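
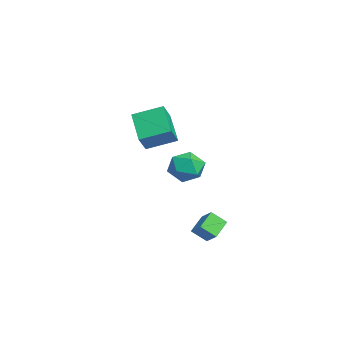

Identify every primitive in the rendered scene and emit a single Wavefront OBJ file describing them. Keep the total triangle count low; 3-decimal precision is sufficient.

v -2.577 0.431 -0.035
v -2.043 -0.429 0.457
v -3.417 -0.731 -1.157
v -2.883 -1.591 -0.665
v -3.672 -1.021 -0.1
v -3.153 -0.304 0.593
v -2.307 -0.856 -1.293
v -1.788 -0.139 -0.6
v -1.877 -1.225 -0.321
v -2.721 -1.327 0.416
v -2.739 0.167 -1.116
v -3.583 0.065 -0.379
v 1.354 0.452 -3.168
v 1.22 -0.344 -2.481
v 2.049 0.823 -2.602
v 1.915 0.027 -1.915
v 2.245 -0.247 -3.805
v 2.111 -1.043 -3.118
v 2.94 0.124 -3.239
v 2.806 -0.672 -2.552
v -1.223 -3.31 3.388
v -0.56 -3.743 4.276
v -0.964 -1.686 3.987
v -0.302 -2.12 4.876
v 0.502 -3.14 2.184
v 1.164 -3.574 3.073
v 0.76 -1.517 2.784
v 1.423 -1.95 3.672
f 1 12 6
f 1 6 2
f 1 2 8
f 1 8 11
f 1 11 12
f 2 6 10
f 6 12 5
f 12 11 3
f 11 8 7
f 8 2 9
f 4 10 5
f 4 5 3
f 4 3 7
f 4 7 9
f 4 9 10
f 5 10 6
f 3 5 12
f 7 3 11
f 9 7 8
f 10 9 2
f 14 16 13
f 17 14 13
f 13 16 15
f 15 17 13
f 14 20 16
f 18 14 17
f 18 20 14
f 16 20 15
f 19 17 15
f 15 20 19
f 19 18 17
f 20 18 19
f 22 24 21
f 25 22 21
f 21 24 23
f 23 25 21
f 22 28 24
f 26 22 25
f 26 28 22
f 24 28 23
f 27 25 23
f 23 28 27
f 27 26 25
f 28 26 27



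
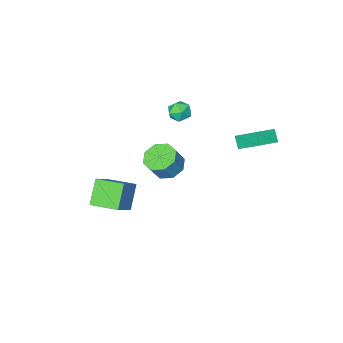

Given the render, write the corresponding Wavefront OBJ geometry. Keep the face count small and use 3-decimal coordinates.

v 3.189 -2.29 -3.764
v 4.326 -1.67 -2.679
v 2.283 -0.934 -3.589
v 3.42 -0.314 -2.503
v 4 -1.586 -5.017
v 5.137 -0.966 -3.931
v 3.094 -0.23 -4.841
v 4.231 0.39 -3.756
v -1.12 -0.867 0.559
v -0.582 -0.938 1.056
v -1.018 -2.022 0.284
v -0.48 -2.093 0.781
v -1.171 -1.971 1.002
v -1.234 -1.258 1.172
v -0.366 -1.702 0.168
v -0.429 -0.989 0.338
v -0.115 -1.454 0.814
v -0.613 -1.621 1.33
v -0.987 -1.339 0.01
v -1.485 -1.506 0.526
v -3.095 2.346 -0.49
v -3.238 1.812 0.115
v -3.473 3.685 0.603
v -3.616 3.151 1.208
v -1.884 2.409 -0.148
v -2.027 1.875 0.457
v -2.262 3.748 0.945
v -2.405 3.214 1.55
v -0.216 -1.706 -3.784
v 0.555 -1.332 -4.26
v 1.187 -1.2 -3.132
v 0.416 -1.574 -2.656
v 0.065 -0.805 -4.047
v 0.697 -0.673 -2.919
v -0.589 -0.806 -3.681
v 0.043 -0.674 -2.553
v -1.025 -1.334 -3.374
v -0.393 -1.202 -2.246
v -0.987 -2.08 -3.308
v -0.355 -1.948 -2.18
v -0.497 -2.607 -3.521
v 0.135 -2.475 -2.393
v 0.157 -2.606 -3.887
v 0.789 -2.474 -2.759
v 0.593 -2.078 -4.194
v 1.225 -1.946 -3.066
f 2 4 1
f 5 2 1
f 1 4 3
f 3 5 1
f 2 8 4
f 6 2 5
f 6 8 2
f 4 8 3
f 7 5 3
f 3 8 7
f 7 6 5
f 8 6 7
f 9 20 14
f 9 14 10
f 9 10 16
f 9 16 19
f 9 19 20
f 10 14 18
f 14 20 13
f 20 19 11
f 19 16 15
f 16 10 17
f 12 18 13
f 12 13 11
f 12 11 15
f 12 15 17
f 12 17 18
f 13 18 14
f 11 13 20
f 15 11 19
f 17 15 16
f 18 17 10
f 22 24 21
f 25 22 21
f 21 24 23
f 23 25 21
f 22 28 24
f 26 22 25
f 26 28 22
f 24 28 23
f 27 25 23
f 23 28 27
f 27 26 25
f 28 26 27
f 30 29 33
f 30 33 31
f 31 33 34
f 31 34 32
f 33 29 35
f 33 35 34
f 34 35 36
f 34 36 32
f 35 29 37
f 35 37 36
f 36 37 38
f 36 38 32
f 37 29 39
f 37 39 38
f 38 39 40
f 38 40 32
f 39 29 41
f 39 41 40
f 40 41 42
f 40 42 32
f 41 29 43
f 41 43 42
f 42 43 44
f 42 44 32
f 43 29 45
f 43 45 44
f 44 45 46
f 44 46 32
f 45 29 30
f 45 30 46
f 46 30 31
f 46 31 32



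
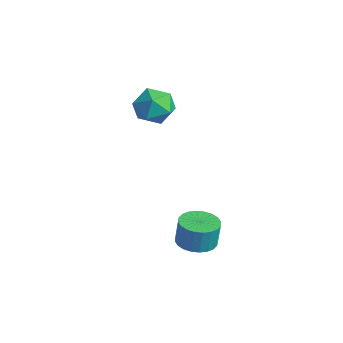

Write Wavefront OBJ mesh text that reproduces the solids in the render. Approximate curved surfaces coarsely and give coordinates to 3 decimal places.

v -2.713 -1.244 2.275
v -1.8 -1.273 2.774
v -2.26 -2.587 1.366
v -1.347 -2.616 1.865
v -2.225 -2.852 2.372
v -2.505 -2.022 2.934
v -1.555 -1.838 1.206
v -1.835 -1.008 1.768
v -1.084 -1.64 2.113
v -1.498 -2.267 2.834
v -2.562 -1.593 1.306
v -2.976 -2.22 2.027
v 1.907 -1.95 -3.991
v 2.758 -2.241 -4.008
v 2.824 -2.122 -2.766
v 1.973 -1.83 -2.749
v 2.804 -1.895 -4.044
v 2.87 -1.775 -2.802
v 2.713 -1.557 -4.072
v 2.779 -1.437 -2.829
v 2.499 -1.279 -4.087
v 2.565 -1.159 -2.845
v 2.195 -1.103 -4.088
v 2.261 -0.983 -2.846
v 1.847 -1.056 -4.074
v 1.913 -0.936 -2.832
v 1.509 -1.145 -4.048
v 1.575 -1.025 -2.805
v 1.231 -1.356 -4.013
v 1.297 -1.237 -2.77
v 1.056 -1.658 -3.974
v 1.122 -1.539 -2.732
v 1.01 -2.005 -3.938
v 1.076 -1.885 -2.696
v 1.101 -2.343 -3.911
v 1.167 -2.223 -2.668
v 1.315 -2.621 -3.895
v 1.381 -2.501 -2.653
v 1.619 -2.797 -3.894
v 1.685 -2.677 -2.652
v 1.967 -2.844 -3.908
v 2.033 -2.724 -2.666
v 2.305 -2.755 -3.935
v 2.371 -2.635 -2.692
v 2.583 -2.543 -3.97
v 2.649 -2.424 -2.727
f 1 12 6
f 1 6 2
f 1 2 8
f 1 8 11
f 1 11 12
f 2 6 10
f 6 12 5
f 12 11 3
f 11 8 7
f 8 2 9
f 4 10 5
f 4 5 3
f 4 3 7
f 4 7 9
f 4 9 10
f 5 10 6
f 3 5 12
f 7 3 11
f 9 7 8
f 10 9 2
f 14 13 17
f 14 17 15
f 15 17 18
f 15 18 16
f 17 13 19
f 17 19 18
f 18 19 20
f 18 20 16
f 19 13 21
f 19 21 20
f 20 21 22
f 20 22 16
f 21 13 23
f 21 23 22
f 22 23 24
f 22 24 16
f 23 13 25
f 23 25 24
f 24 25 26
f 24 26 16
f 25 13 27
f 25 27 26
f 26 27 28
f 26 28 16
f 27 13 29
f 27 29 28
f 28 29 30
f 28 30 16
f 29 13 31
f 29 31 30
f 30 31 32
f 30 32 16
f 31 13 33
f 31 33 32
f 32 33 34
f 32 34 16
f 33 13 35
f 33 35 34
f 34 35 36
f 34 36 16
f 35 13 37
f 35 37 36
f 36 37 38
f 36 38 16
f 37 13 39
f 37 39 38
f 38 39 40
f 38 40 16
f 39 13 41
f 39 41 40
f 40 41 42
f 40 42 16
f 41 13 43
f 41 43 42
f 42 43 44
f 42 44 16
f 43 13 45
f 43 45 44
f 44 45 46
f 44 46 16
f 45 13 14
f 45 14 46
f 46 14 15
f 46 15 16



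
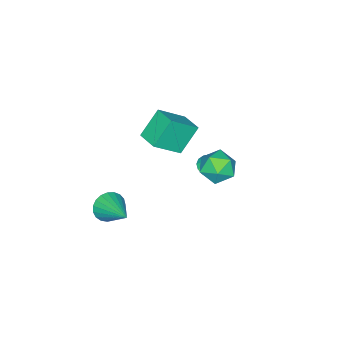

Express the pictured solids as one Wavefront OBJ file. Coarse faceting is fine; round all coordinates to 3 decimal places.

v -3.224 -1.179 -4.141
v -4.32 -0.888 -2.835
v -2.733 -0.063 -3.978
v -3.829 0.228 -2.672
v -1.971 -1.908 -2.928
v -3.067 -1.617 -1.622
v -1.48 -0.792 -2.765
v -2.576 -0.501 -1.459
v -0.475 4.373 -1.153
v 0.213 3.923 -0.623
v -1.233 2.997 -1.337
v -0.545 2.547 -0.807
v -1.16 3.175 -0.379
v -0.691 4.026 -0.265
v -0.329 2.894 -1.695
v 0.14 3.745 -1.581
v 0.303 3.009 -0.958
v -0.21 3.183 -0.144
v -0.81 3.737 -1.816
v -1.323 3.911 -1.002
v -2.421 2.038 -3.532
v -1.977 1.338 -3.346
v -2.479 2.262 -2.548
v -1.707 1.599 -3.39
v -1.579 1.948 -3.462
v -1.618 2.314 -3.548
v -1.816 2.626 -3.63
v -2.133 2.821 -3.693
v -2.508 2.861 -3.724
v -2.866 2.738 -3.717
v -3.136 2.477 -3.673
v -3.264 2.128 -3.601
v -3.225 1.762 -3.515
v -3.027 1.45 -3.433
v -2.709 1.255 -3.37
v -2.334 1.215 -3.339
v 2.722 -0.402 -3.612
v 3.357 -0.422 -4.146
v 3.518 1.182 -2.728
v 3.132 -0.218 -4.31
v 2.836 -0.045 -4.353
v 2.52 0.065 -4.267
v 2.24 0.095 -4.069
v 2.043 0.039 -3.791
v 1.963 -0.093 -3.482
v 2.015 -0.278 -3.196
v 2.189 -0.485 -2.981
v 2.455 -0.678 -2.876
v 2.768 -0.823 -2.898
v 3.072 -0.895 -3.043
v 3.317 -0.882 -3.287
v 3.458 -0.785 -3.586
v 3.472 -0.623 -3.89
f 2 4 1
f 5 2 1
f 1 4 3
f 3 5 1
f 2 8 4
f 6 2 5
f 6 8 2
f 4 8 3
f 7 5 3
f 3 8 7
f 7 6 5
f 8 6 7
f 9 20 14
f 9 14 10
f 9 10 16
f 9 16 19
f 9 19 20
f 10 14 18
f 14 20 13
f 20 19 11
f 19 16 15
f 16 10 17
f 12 18 13
f 12 13 11
f 12 11 15
f 12 15 17
f 12 17 18
f 13 18 14
f 11 13 20
f 15 11 19
f 17 15 16
f 18 17 10
f 22 21 24
f 22 24 23
f 24 21 25
f 24 25 23
f 25 21 26
f 25 26 23
f 26 21 27
f 26 27 23
f 27 21 28
f 27 28 23
f 28 21 29
f 28 29 23
f 29 21 30
f 29 30 23
f 30 21 31
f 30 31 23
f 31 21 32
f 31 32 23
f 32 21 33
f 32 33 23
f 33 21 34
f 33 34 23
f 34 21 35
f 34 35 23
f 35 21 36
f 35 36 23
f 36 21 22
f 36 22 23
f 38 37 40
f 38 40 39
f 40 37 41
f 40 41 39
f 41 37 42
f 41 42 39
f 42 37 43
f 42 43 39
f 43 37 44
f 43 44 39
f 44 37 45
f 44 45 39
f 45 37 46
f 45 46 39
f 46 37 47
f 46 47 39
f 47 37 48
f 47 48 39
f 48 37 49
f 48 49 39
f 49 37 50
f 49 50 39
f 50 37 51
f 50 51 39
f 51 37 52
f 51 52 39
f 52 37 53
f 52 53 39
f 53 37 38
f 53 38 39



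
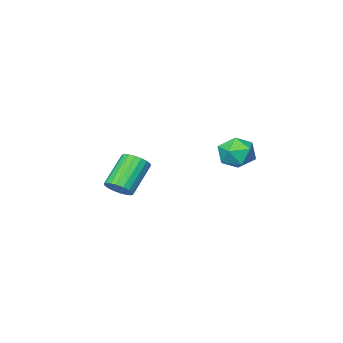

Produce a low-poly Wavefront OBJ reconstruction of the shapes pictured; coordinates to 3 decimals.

v -0.101 2.784 0.754
v 0.432 2.984 1.587
v 0.608 1.316 0.653
v 1.141 1.516 1.486
v 0.143 1.377 1.546
v -0.295 2.284 1.609
v 1.335 2.016 0.631
v 0.897 2.923 0.694
v 1.319 2.509 1.512
v 0.582 2.114 2.077
v 0.458 2.186 0.163
v -0.279 1.791 0.728
v 2.901 -3.75 -2.542
v 3.308 -3.336 -2.021
v 1.885 -3.757 -0.577
v 1.479 -4.17 -1.098
v 3.096 -3.098 -2.16
v 1.674 -3.519 -0.716
v 2.846 -2.99 -2.375
v 1.424 -3.411 -0.931
v 2.607 -3.032 -2.622
v 1.185 -3.452 -1.179
v 2.426 -3.216 -2.854
v 1.004 -3.637 -1.411
v 2.339 -3.506 -3.025
v 0.917 -3.926 -1.581
v 2.364 -3.844 -3.099
v 0.941 -4.265 -1.655
v 2.495 -4.163 -3.063
v 1.072 -4.584 -1.619
v 2.706 -4.401 -2.924
v 1.284 -4.822 -1.48
v 2.956 -4.509 -2.709
v 1.534 -4.93 -1.265
v 3.195 -4.468 -2.461
v 1.773 -4.888 -1.018
v 3.376 -4.283 -2.229
v 1.954 -4.704 -0.786
v 3.463 -3.994 -2.059
v 2.041 -4.414 -0.615
v 3.439 -3.655 -1.985
v 2.016 -4.076 -0.541
f 1 12 6
f 1 6 2
f 1 2 8
f 1 8 11
f 1 11 12
f 2 6 10
f 6 12 5
f 12 11 3
f 11 8 7
f 8 2 9
f 4 10 5
f 4 5 3
f 4 3 7
f 4 7 9
f 4 9 10
f 5 10 6
f 3 5 12
f 7 3 11
f 9 7 8
f 10 9 2
f 14 13 17
f 14 17 15
f 15 17 18
f 15 18 16
f 17 13 19
f 17 19 18
f 18 19 20
f 18 20 16
f 19 13 21
f 19 21 20
f 20 21 22
f 20 22 16
f 21 13 23
f 21 23 22
f 22 23 24
f 22 24 16
f 23 13 25
f 23 25 24
f 24 25 26
f 24 26 16
f 25 13 27
f 25 27 26
f 26 27 28
f 26 28 16
f 27 13 29
f 27 29 28
f 28 29 30
f 28 30 16
f 29 13 31
f 29 31 30
f 30 31 32
f 30 32 16
f 31 13 33
f 31 33 32
f 32 33 34
f 32 34 16
f 33 13 35
f 33 35 34
f 34 35 36
f 34 36 16
f 35 13 37
f 35 37 36
f 36 37 38
f 36 38 16
f 37 13 39
f 37 39 38
f 38 39 40
f 38 40 16
f 39 13 41
f 39 41 40
f 40 41 42
f 40 42 16
f 41 13 14
f 41 14 42
f 42 14 15
f 42 15 16



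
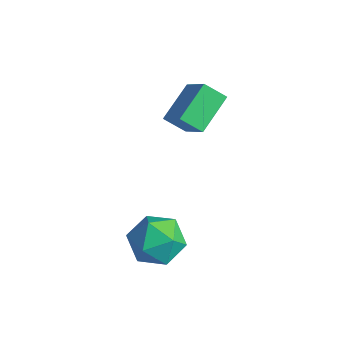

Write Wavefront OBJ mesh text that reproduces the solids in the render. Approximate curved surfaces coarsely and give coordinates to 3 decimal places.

v -4.292 0.274 -0.282
v -4.691 1.665 0.49
v -3.644 0.757 -0.817
v -4.043 2.148 -0.046
v -2.957 -0.068 1.026
v -3.356 1.323 1.797
v -2.309 0.415 0.49
v -2.708 1.806 1.262
v -1.376 -1.773 -2.889
v -0.316 -1.908 -2.709
v -1.684 -3.392 -2.291
v -0.624 -3.527 -2.111
v -1.192 -2.832 -1.505
v -1.002 -1.832 -1.874
v -0.998 -3.468 -3.126
v -0.808 -2.468 -3.495
v -0.083 -2.956 -2.855
v -0.203 -2.563 -1.853
v -1.797 -2.737 -3.147
v -1.917 -2.344 -2.145
f 2 4 1
f 5 2 1
f 1 4 3
f 3 5 1
f 2 8 4
f 6 2 5
f 6 8 2
f 4 8 3
f 7 5 3
f 3 8 7
f 7 6 5
f 8 6 7
f 9 20 14
f 9 14 10
f 9 10 16
f 9 16 19
f 9 19 20
f 10 14 18
f 14 20 13
f 20 19 11
f 19 16 15
f 16 10 17
f 12 18 13
f 12 13 11
f 12 11 15
f 12 15 17
f 12 17 18
f 13 18 14
f 11 13 20
f 15 11 19
f 17 15 16
f 18 17 10



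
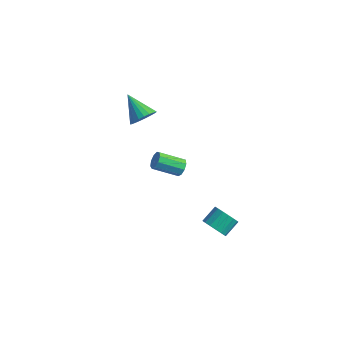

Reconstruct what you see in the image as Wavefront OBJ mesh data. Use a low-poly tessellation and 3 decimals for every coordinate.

v 3.824 -2.453 -0.479
v 4.254 -2.813 0.02
v 4.325 -1.927 0.597
v 3.896 -1.567 0.099
v 4.49 -2.678 -0.216
v 4.561 -1.792 0.362
v 4.573 -2.492 -0.511
v 4.644 -1.606 0.067
v 4.484 -2.297 -0.799
v 4.556 -1.411 -0.221
v 4.245 -2.138 -1.014
v 4.316 -1.252 -0.436
v 3.909 -2.05 -1.106
v 3.98 -1.165 -0.528
v 3.554 -2.056 -1.055
v 3.625 -1.17 -0.477
v 3.261 -2.152 -0.871
v 3.332 -1.266 -0.293
v 3.097 -2.317 -0.598
v 3.168 -1.431 -0.02
v 3.099 -2.513 -0.297
v 3.17 -1.627 0.28
v 3.268 -2.696 -0.038
v 3.339 -1.81 0.539
v 3.564 -2.822 0.12
v 3.635 -1.937 0.697
v 3.92 -2.865 0.141
v 3.991 -1.979 0.718
v 0.851 -1.615 2.062
v 1.133 -1.566 2.52
v 0.172 -2.516 3.215
v -0.111 -2.565 2.758
v 0.869 -1.308 2.506
v -0.093 -2.258 3.202
v 0.596 -1.194 2.285
v -0.365 -2.144 2.98
v 0.443 -1.277 1.959
v -0.519 -2.227 2.655
v 0.48 -1.518 1.682
v -0.482 -2.468 2.378
v 0.691 -1.805 1.582
v -0.271 -2.754 2.278
v 0.977 -2.002 1.707
v 0.015 -2.952 2.403
v 1.204 -2.019 1.998
v 0.242 -2.969 2.694
v 1.265 -1.847 2.319
v 0.304 -2.796 3.015
v -2.68 -0.662 3.315
v -2.299 -1.013 3.925
v -4.04 -0.418 4.305
v -2.213 -0.694 3.963
v -2.208 -0.369 3.89
v -2.285 -0.095 3.717
v -2.43 0.08 3.475
v -2.618 0.127 3.205
v -2.817 0.038 2.954
v -2.992 -0.172 2.765
v -3.114 -0.468 2.671
v -3.16 -0.796 2.689
v -3.124 -1.102 2.815
v -3.01 -1.332 3.027
v -2.84 -1.446 3.289
v -2.642 -1.424 3.555
v -2.451 -1.271 3.78
f 2 1 5
f 2 5 3
f 3 5 6
f 3 6 4
f 5 1 7
f 5 7 6
f 6 7 8
f 6 8 4
f 7 1 9
f 7 9 8
f 8 9 10
f 8 10 4
f 9 1 11
f 9 11 10
f 10 11 12
f 10 12 4
f 11 1 13
f 11 13 12
f 12 13 14
f 12 14 4
f 13 1 15
f 13 15 14
f 14 15 16
f 14 16 4
f 15 1 17
f 15 17 16
f 16 17 18
f 16 18 4
f 17 1 19
f 17 19 18
f 18 19 20
f 18 20 4
f 19 1 21
f 19 21 20
f 20 21 22
f 20 22 4
f 21 1 23
f 21 23 22
f 22 23 24
f 22 24 4
f 23 1 25
f 23 25 24
f 24 25 26
f 24 26 4
f 25 1 27
f 25 27 26
f 26 27 28
f 26 28 4
f 27 1 2
f 27 2 28
f 28 2 3
f 28 3 4
f 30 29 33
f 30 33 31
f 31 33 34
f 31 34 32
f 33 29 35
f 33 35 34
f 34 35 36
f 34 36 32
f 35 29 37
f 35 37 36
f 36 37 38
f 36 38 32
f 37 29 39
f 37 39 38
f 38 39 40
f 38 40 32
f 39 29 41
f 39 41 40
f 40 41 42
f 40 42 32
f 41 29 43
f 41 43 42
f 42 43 44
f 42 44 32
f 43 29 45
f 43 45 44
f 44 45 46
f 44 46 32
f 45 29 47
f 45 47 46
f 46 47 48
f 46 48 32
f 47 29 30
f 47 30 48
f 48 30 31
f 48 31 32
f 50 49 52
f 50 52 51
f 52 49 53
f 52 53 51
f 53 49 54
f 53 54 51
f 54 49 55
f 54 55 51
f 55 49 56
f 55 56 51
f 56 49 57
f 56 57 51
f 57 49 58
f 57 58 51
f 58 49 59
f 58 59 51
f 59 49 60
f 59 60 51
f 60 49 61
f 60 61 51
f 61 49 62
f 61 62 51
f 62 49 63
f 62 63 51
f 63 49 64
f 63 64 51
f 64 49 65
f 64 65 51
f 65 49 50
f 65 50 51



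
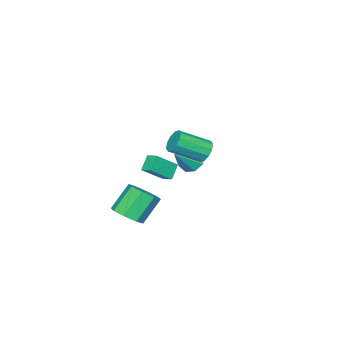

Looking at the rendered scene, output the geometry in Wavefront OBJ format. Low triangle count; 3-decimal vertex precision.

v -1.738 -3.764 -3.22
v -0.525 -4.31 -2.161
v -1.631 -3.016 -2.957
v -0.418 -3.562 -1.899
v -0.982 -3.598 -4.001
v 0.231 -4.144 -2.943
v -0.875 -2.85 -3.739
v 0.338 -3.396 -2.68
v 1.097 0.018 -0.18
v 1.598 0.02 -1.011
v 2.263 -0.218 0.52
v 1.571 0.634 -0.761
v 1.323 0.96 -0.238
v 0.969 0.844 0.311
v 0.675 0.342 0.631
v 0.579 -0.311 0.571
v 0.725 -0.811 0.159
v 1.046 -0.923 -0.411
v 1.39 -0.595 -0.873
v 3.169 2.533 2.092
v 3.6 2.519 1.503
v 4.841 1.392 2.439
v 4.411 1.407 3.028
v 3.725 2.869 1.759
v 4.967 1.742 2.694
v 3.638 3.091 2.142
v 4.879 1.964 3.077
v 3.372 3.1 2.506
v 4.613 1.973 3.442
v 3.028 2.893 2.712
v 4.269 1.766 3.648
v 2.739 2.548 2.681
v 3.98 1.421 3.617
v 2.613 2.198 2.426
v 3.855 1.071 3.361
v 2.701 1.976 2.043
v 3.942 0.849 2.978
v 2.967 1.967 1.678
v 4.208 0.84 2.614
v 3.311 2.174 1.472
v 4.552 1.047 2.408
v 3.231 -2.722 -4.713
v 3.959 -3.047 -4.077
v 2.798 -2.742 -2.591
v 2.069 -2.418 -3.227
v 3.996 -2.277 -4.206
v 2.835 -1.973 -2.72
v 3.584 -1.769 -4.632
v 2.423 -1.465 -3.146
v 2.965 -1.819 -5.105
v 1.804 -1.514 -3.619
v 2.502 -2.398 -5.349
v 1.341 -2.093 -3.863
v 2.465 -3.167 -5.22
v 1.304 -2.863 -3.734
v 2.877 -3.675 -4.794
v 1.716 -3.371 -3.308
v 3.496 -3.626 -4.321
v 2.335 -3.321 -2.835
f 2 4 1
f 5 2 1
f 1 4 3
f 3 5 1
f 2 8 4
f 6 2 5
f 6 8 2
f 4 8 3
f 7 5 3
f 3 8 7
f 7 6 5
f 8 6 7
f 10 9 12
f 10 12 11
f 12 9 13
f 12 13 11
f 13 9 14
f 13 14 11
f 14 9 15
f 14 15 11
f 15 9 16
f 15 16 11
f 16 9 17
f 16 17 11
f 17 9 18
f 17 18 11
f 18 9 19
f 18 19 11
f 19 9 10
f 19 10 11
f 21 20 24
f 21 24 22
f 22 24 25
f 22 25 23
f 24 20 26
f 24 26 25
f 25 26 27
f 25 27 23
f 26 20 28
f 26 28 27
f 27 28 29
f 27 29 23
f 28 20 30
f 28 30 29
f 29 30 31
f 29 31 23
f 30 20 32
f 30 32 31
f 31 32 33
f 31 33 23
f 32 20 34
f 32 34 33
f 33 34 35
f 33 35 23
f 34 20 36
f 34 36 35
f 35 36 37
f 35 37 23
f 36 20 38
f 36 38 37
f 37 38 39
f 37 39 23
f 38 20 40
f 38 40 39
f 39 40 41
f 39 41 23
f 40 20 21
f 40 21 41
f 41 21 22
f 41 22 23
f 43 42 46
f 43 46 44
f 44 46 47
f 44 47 45
f 46 42 48
f 46 48 47
f 47 48 49
f 47 49 45
f 48 42 50
f 48 50 49
f 49 50 51
f 49 51 45
f 50 42 52
f 50 52 51
f 51 52 53
f 51 53 45
f 52 42 54
f 52 54 53
f 53 54 55
f 53 55 45
f 54 42 56
f 54 56 55
f 55 56 57
f 55 57 45
f 56 42 58
f 56 58 57
f 57 58 59
f 57 59 45
f 58 42 43
f 58 43 59
f 59 43 44
f 59 44 45



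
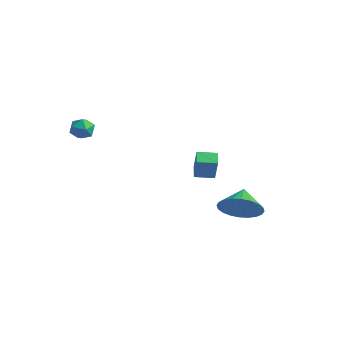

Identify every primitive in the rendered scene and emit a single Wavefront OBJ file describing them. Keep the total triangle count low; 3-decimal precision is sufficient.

v -2.702 -1.336 3.197
v -2.295 -1.832 3.208
v -3.365 -1.868 3.792
v -2.958 -2.364 3.803
v -2.81 -1.82 4.109
v -2.4 -1.491 3.741
v -3.26 -2.209 3.259
v -2.85 -1.88 2.891
v -2.64 -2.371 3.246
v -2.361 -2.131 3.771
v -3.299 -1.569 3.229
v -3.02 -1.329 3.754
v 3.156 1.907 -1.271
v 3.816 1.766 -0.428
v 2.644 2.873 -0.709
v 4.044 2.026 -0.668
v 4.137 2.269 -1
v 4.08 2.456 -1.373
v 3.883 2.56 -1.731
v 3.575 2.564 -2.019
v 3.204 2.469 -2.193
v 2.825 2.287 -2.226
v 2.496 2.048 -2.115
v 2.268 1.787 -1.875
v 2.176 1.545 -1.543
v 2.232 1.358 -1.17
v 2.429 1.254 -0.812
v 2.737 1.249 -0.524
v 3.109 1.345 -0.35
v 3.487 1.526 -0.316
v -0.551 3.306 -0.719
v -0.275 3.153 0.48
v 0.195 3.919 -0.812
v 0.471 3.766 0.387
v -0.071 2.694 -0.907
v 0.205 2.541 0.292
v 0.675 3.307 -1
v 0.951 3.154 0.199
f 1 12 6
f 1 6 2
f 1 2 8
f 1 8 11
f 1 11 12
f 2 6 10
f 6 12 5
f 12 11 3
f 11 8 7
f 8 2 9
f 4 10 5
f 4 5 3
f 4 3 7
f 4 7 9
f 4 9 10
f 5 10 6
f 3 5 12
f 7 3 11
f 9 7 8
f 10 9 2
f 14 13 16
f 14 16 15
f 16 13 17
f 16 17 15
f 17 13 18
f 17 18 15
f 18 13 19
f 18 19 15
f 19 13 20
f 19 20 15
f 20 13 21
f 20 21 15
f 21 13 22
f 21 22 15
f 22 13 23
f 22 23 15
f 23 13 24
f 23 24 15
f 24 13 25
f 24 25 15
f 25 13 26
f 25 26 15
f 26 13 27
f 26 27 15
f 27 13 28
f 27 28 15
f 28 13 29
f 28 29 15
f 29 13 30
f 29 30 15
f 30 13 14
f 30 14 15
f 32 34 31
f 35 32 31
f 31 34 33
f 33 35 31
f 32 38 34
f 36 32 35
f 36 38 32
f 34 38 33
f 37 35 33
f 33 38 37
f 37 36 35
f 38 36 37



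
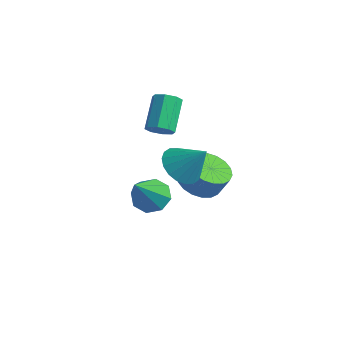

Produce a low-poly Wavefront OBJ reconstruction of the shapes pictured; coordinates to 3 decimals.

v -0.494 3.47 -0.37
v 0.329 3.292 -0.717
v 0.756 3.471 0.203
v -0.066 3.65 0.55
v 0.29 3.69 -0.777
v 0.717 3.87 0.143
v 0.097 4.046 -0.756
v 0.524 4.225 0.164
v -0.214 4.287 -0.659
v 0.213 4.466 0.261
v -0.58 4.366 -0.504
v -0.153 4.545 0.416
v -0.929 4.268 -0.324
v -0.501 4.448 0.597
v -1.191 4.012 -0.152
v -0.764 4.192 0.768
v -1.316 3.649 -0.023
v -0.889 3.828 0.897
v -1.277 3.25 0.037
v -0.85 3.43 0.957
v -1.084 2.895 0.016
v -0.657 3.074 0.936
v -0.773 2.654 -0.081
v -0.346 2.833 0.839
v -0.407 2.575 -0.236
v 0.02 2.754 0.684
v -0.059 2.672 -0.417
v 0.369 2.852 0.504
v 0.204 2.928 -0.588
v 0.631 3.108 0.332
v 1.609 0.438 3.228
v 2.193 0.711 2.644
v 2.491 0.782 4.272
v 1.985 1.03 2.714
v 1.703 1.232 2.886
v 1.402 1.276 3.126
v 1.142 1.155 3.386
v 0.975 0.891 3.614
v 0.933 0.537 3.767
v 1.025 0.164 3.812
v 1.232 -0.155 3.742
v 1.515 -0.357 3.57
v 1.815 -0.401 3.33
v 2.075 -0.28 3.07
v 2.243 -0.016 2.842
v 2.285 0.338 2.689
v 0.709 -0.18 1.473
v 1.382 -0.303 1.142
v 1.251 -1.5 3.067
v 1.394 0.147 1.511
v 1.005 0.405 1.857
v 0.442 0.321 1.978
v 0.036 -0.057 1.803
v 0.024 -0.507 1.435
v 0.413 -0.765 1.088
v 0.976 -0.681 0.967
v -0.871 1.817 3.166
v -0.392 1.808 3.475
v -1.011 2.815 4.463
v -1.489 2.823 4.154
v -0.385 2.115 3.166
v -1.004 3.122 4.153
v -0.663 2.248 2.857
v -1.282 3.255 3.844
v -1.062 2.128 2.729
v -1.681 3.134 3.716
v -1.349 1.825 2.857
v -1.968 2.832 3.845
v -1.356 1.518 3.167
v -1.975 2.525 4.154
v -1.078 1.385 3.476
v -1.697 2.392 4.463
v -0.679 1.506 3.604
v -1.298 2.512 4.591
f 2 1 5
f 2 5 3
f 3 5 6
f 3 6 4
f 5 1 7
f 5 7 6
f 6 7 8
f 6 8 4
f 7 1 9
f 7 9 8
f 8 9 10
f 8 10 4
f 9 1 11
f 9 11 10
f 10 11 12
f 10 12 4
f 11 1 13
f 11 13 12
f 12 13 14
f 12 14 4
f 13 1 15
f 13 15 14
f 14 15 16
f 14 16 4
f 15 1 17
f 15 17 16
f 16 17 18
f 16 18 4
f 17 1 19
f 17 19 18
f 18 19 20
f 18 20 4
f 19 1 21
f 19 21 20
f 20 21 22
f 20 22 4
f 21 1 23
f 21 23 22
f 22 23 24
f 22 24 4
f 23 1 25
f 23 25 24
f 24 25 26
f 24 26 4
f 25 1 27
f 25 27 26
f 26 27 28
f 26 28 4
f 27 1 29
f 27 29 28
f 28 29 30
f 28 30 4
f 29 1 2
f 29 2 30
f 30 2 3
f 30 3 4
f 32 31 34
f 32 34 33
f 34 31 35
f 34 35 33
f 35 31 36
f 35 36 33
f 36 31 37
f 36 37 33
f 37 31 38
f 37 38 33
f 38 31 39
f 38 39 33
f 39 31 40
f 39 40 33
f 40 31 41
f 40 41 33
f 41 31 42
f 41 42 33
f 42 31 43
f 42 43 33
f 43 31 44
f 43 44 33
f 44 31 45
f 44 45 33
f 45 31 46
f 45 46 33
f 46 31 32
f 46 32 33
f 48 47 50
f 48 50 49
f 50 47 51
f 50 51 49
f 51 47 52
f 51 52 49
f 52 47 53
f 52 53 49
f 53 47 54
f 53 54 49
f 54 47 55
f 54 55 49
f 55 47 56
f 55 56 49
f 56 47 48
f 56 48 49
f 58 57 61
f 58 61 59
f 59 61 62
f 59 62 60
f 61 57 63
f 61 63 62
f 62 63 64
f 62 64 60
f 63 57 65
f 63 65 64
f 64 65 66
f 64 66 60
f 65 57 67
f 65 67 66
f 66 67 68
f 66 68 60
f 67 57 69
f 67 69 68
f 68 69 70
f 68 70 60
f 69 57 71
f 69 71 70
f 70 71 72
f 70 72 60
f 71 57 73
f 71 73 72
f 72 73 74
f 72 74 60
f 73 57 58
f 73 58 74
f 74 58 59
f 74 59 60



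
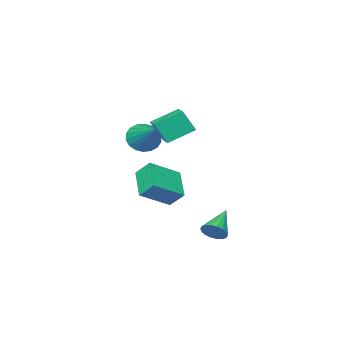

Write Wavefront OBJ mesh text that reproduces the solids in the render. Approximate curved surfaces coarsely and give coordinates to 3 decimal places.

v 0.564 -2.578 0.157
v 0.926 -3.093 0.698
v 1.236 -0.962 1.243
v 1.192 -3.035 0.448
v 1.334 -2.887 0.141
v 1.323 -2.678 -0.164
v 1.161 -2.449 -0.405
v 0.882 -2.246 -0.534
v 0.539 -2.108 -0.527
v 0.201 -2.063 -0.384
v -0.065 -2.121 -0.134
v -0.206 -2.269 0.173
v -0.195 -2.478 0.478
v -0.034 -2.707 0.718
v 0.246 -2.91 0.848
v 0.588 -3.048 0.841
v 0.989 2.572 -3.898
v 1.276 2.704 -3.364
v -0.229 2.008 -3.102
v 1.135 2.935 -3.417
v 0.965 3.094 -3.564
v 0.8 3.15 -3.778
v 0.672 3.091 -4.015
v 0.607 2.93 -4.229
v 0.617 2.697 -4.378
v 0.702 2.44 -4.431
v 0.843 2.209 -4.379
v 1.013 2.05 -4.231
v 1.179 1.994 -4.017
v 1.306 2.052 -3.78
v 1.371 2.214 -3.566
v 1.361 2.446 -3.417
v 1.028 -2.598 -1.889
v 0.764 -1.927 -1.153
v -0.423 -2.22 -2.753
v -0.686 -1.549 -2.017
v 1.826 -1.391 -2.703
v 1.563 -0.72 -1.967
v 0.376 -1.013 -3.567
v 0.112 -0.342 -2.831
v 0.571 0.624 1.653
v 0.968 0.226 2.702
v 0.977 1.382 1.787
v 1.374 0.984 2.836
v 1.726 0.116 1.024
v 2.123 -0.282 2.073
v 2.132 0.874 1.158
v 2.529 0.476 2.207
f 2 1 4
f 2 4 3
f 4 1 5
f 4 5 3
f 5 1 6
f 5 6 3
f 6 1 7
f 6 7 3
f 7 1 8
f 7 8 3
f 8 1 9
f 8 9 3
f 9 1 10
f 9 10 3
f 10 1 11
f 10 11 3
f 11 1 12
f 11 12 3
f 12 1 13
f 12 13 3
f 13 1 14
f 13 14 3
f 14 1 15
f 14 15 3
f 15 1 16
f 15 16 3
f 16 1 2
f 16 2 3
f 18 17 20
f 18 20 19
f 20 17 21
f 20 21 19
f 21 17 22
f 21 22 19
f 22 17 23
f 22 23 19
f 23 17 24
f 23 24 19
f 24 17 25
f 24 25 19
f 25 17 26
f 25 26 19
f 26 17 27
f 26 27 19
f 27 17 28
f 27 28 19
f 28 17 29
f 28 29 19
f 29 17 30
f 29 30 19
f 30 17 31
f 30 31 19
f 31 17 32
f 31 32 19
f 32 17 18
f 32 18 19
f 34 36 33
f 37 34 33
f 33 36 35
f 35 37 33
f 34 40 36
f 38 34 37
f 38 40 34
f 36 40 35
f 39 37 35
f 35 40 39
f 39 38 37
f 40 38 39
f 42 44 41
f 45 42 41
f 41 44 43
f 43 45 41
f 42 48 44
f 46 42 45
f 46 48 42
f 44 48 43
f 47 45 43
f 43 48 47
f 47 46 45
f 48 46 47



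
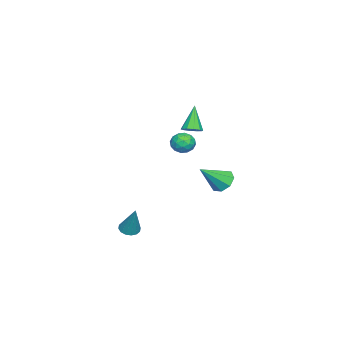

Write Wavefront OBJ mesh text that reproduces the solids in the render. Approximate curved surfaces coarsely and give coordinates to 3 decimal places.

v -4.324 2.906 -1.408
v -3.685 3.062 -1.863
v -3.236 1.994 -0.192
v -3.787 3.498 -1.446
v -4.204 3.587 -1.006
v -4.691 3.277 -0.802
v -4.963 2.75 -0.953
v -4.861 2.314 -1.371
v -4.445 2.225 -1.811
v -3.957 2.535 -2.015
v 0.051 2.411 2.506
v 0.42 1.956 2.878
v -0.84 2.224 3.162
v -0.471 1.769 3.534
v -0.321 2.446 3.565
v 0.231 2.561 3.159
v -0.651 1.619 2.881
v -0.099 1.734 2.475
v -0.013 1.466 3.11
v 0.191 1.978 3.532
v -0.611 2.202 2.508
v -0.407 2.714 2.93
v 0.314 2.2 2.634
v -0.734 1.98 3.406
v -0.646 2.378 3.424
v -0.429 2.111 3.642
v 0.203 2.556 2.799
v 0.42 2.288 3.018
v -0.016 2.576 3.422
v -0.84 1.892 3.022
v -0.623 1.624 3.241
v 0.009 2.069 2.398
v 0.226 1.802 2.616
v -0.404 1.604 2.618
v 0.276 1.645 2.989
v -0.248 1.535 3.375
v -0.353 1.446 2.991
v -0.029 1.514 2.753
v 0.396 1.945 3.238
v -0.128 1.835 3.623
v -0.039 2.233 3.641
v 0.284 2.301 3.403
v 0.141 1.657 3.374
v -0.292 2.345 2.417
v -0.816 2.235 2.802
v -0.704 1.879 2.637
v -0.381 1.947 2.399
v -0.172 2.645 2.665
v -0.696 2.535 3.051
v -0.391 2.666 3.287
v -0.067 2.734 3.049
v -0.561 2.523 2.666
v -0.658 -0.987 -3.836
v -0.34 -1.481 -3.785
v -0.042 -0.413 -2.144
v -0.154 -1.28 -3.921
v -0.103 -1.001 -4.034
v -0.201 -0.718 -4.094
v -0.421 -0.507 -4.085
v -0.705 -0.425 -4.009
v -0.977 -0.493 -3.887
v -1.163 -0.693 -3.752
v -1.214 -0.972 -3.638
v -1.116 -1.255 -3.578
v -0.895 -1.466 -3.587
v -0.611 -1.549 -3.663
v -1.967 1.98 3.204
v -1.467 1.879 3.481
v -2.773 1.86 4.616
v -1.524 2.233 3.479
v -1.749 2.491 3.372
v -2.058 2.553 3.201
v -2.332 2.397 3.031
v -2.467 2.081 2.928
v -2.411 1.727 2.929
v -2.185 1.47 3.036
v -1.876 1.407 3.207
v -1.602 1.564 3.377
f 2 1 4
f 2 4 3
f 4 1 5
f 4 5 3
f 5 1 6
f 5 6 3
f 6 1 7
f 6 7 3
f 7 1 8
f 7 8 3
f 8 1 9
f 8 9 3
f 9 1 10
f 9 10 3
f 10 1 2
f 10 2 3
f 11 48 27
f 48 22 51
f 27 51 16
f 48 51 27
f 11 27 23
f 27 16 28
f 23 28 12
f 27 28 23
f 11 23 32
f 23 12 33
f 32 33 18
f 23 33 32
f 11 32 44
f 32 18 47
f 44 47 21
f 32 47 44
f 11 44 48
f 44 21 52
f 48 52 22
f 44 52 48
f 12 28 39
f 28 16 42
f 39 42 20
f 28 42 39
f 16 51 29
f 51 22 50
f 29 50 15
f 51 50 29
f 22 52 49
f 52 21 45
f 49 45 13
f 52 45 49
f 21 47 46
f 47 18 34
f 46 34 17
f 47 34 46
f 18 33 38
f 33 12 35
f 38 35 19
f 33 35 38
f 14 40 26
f 40 20 41
f 26 41 15
f 40 41 26
f 14 26 24
f 26 15 25
f 24 25 13
f 26 25 24
f 14 24 31
f 24 13 30
f 31 30 17
f 24 30 31
f 14 31 36
f 31 17 37
f 36 37 19
f 31 37 36
f 14 36 40
f 36 19 43
f 40 43 20
f 36 43 40
f 15 41 29
f 41 20 42
f 29 42 16
f 41 42 29
f 13 25 49
f 25 15 50
f 49 50 22
f 25 50 49
f 17 30 46
f 30 13 45
f 46 45 21
f 30 45 46
f 19 37 38
f 37 17 34
f 38 34 18
f 37 34 38
f 20 43 39
f 43 19 35
f 39 35 12
f 43 35 39
f 54 53 56
f 54 56 55
f 56 53 57
f 56 57 55
f 57 53 58
f 57 58 55
f 58 53 59
f 58 59 55
f 59 53 60
f 59 60 55
f 60 53 61
f 60 61 55
f 61 53 62
f 61 62 55
f 62 53 63
f 62 63 55
f 63 53 64
f 63 64 55
f 64 53 65
f 64 65 55
f 65 53 66
f 65 66 55
f 66 53 54
f 66 54 55
f 68 67 70
f 68 70 69
f 70 67 71
f 70 71 69
f 71 67 72
f 71 72 69
f 72 67 73
f 72 73 69
f 73 67 74
f 73 74 69
f 74 67 75
f 74 75 69
f 75 67 76
f 75 76 69
f 76 67 77
f 76 77 69
f 77 67 78
f 77 78 69
f 78 67 68
f 78 68 69



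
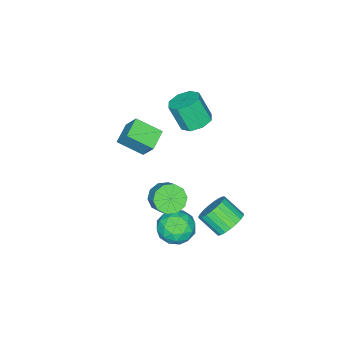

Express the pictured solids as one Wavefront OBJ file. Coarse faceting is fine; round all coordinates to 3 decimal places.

v -0.86 -3.033 -0.362
v -0.263 -4.407 0.503
v -0.686 -2.175 0.881
v -0.088 -3.549 1.745
v 0.388 -2.731 -0.745
v 0.986 -4.105 0.119
v 0.563 -1.873 0.497
v 1.16 -3.247 1.362
v 3.142 0.763 -0.053
v 3.796 0.986 -0.69
v 4.271 1.721 0.056
v 3.618 1.497 0.693
v 3.346 1.348 -0.76
v 3.822 2.083 -0.014
v 2.819 1.486 -0.559
v 3.294 2.22 0.187
v 2.415 1.347 -0.165
v 2.89 2.082 0.581
v 2.289 0.985 0.271
v 2.764 1.72 1.017
v 2.489 0.539 0.584
v 2.964 1.274 1.33
v 2.938 0.177 0.654
v 3.414 0.912 1.4
v 3.466 0.04 0.453
v 3.941 0.774 1.199
v 3.87 0.178 0.059
v 4.345 0.913 0.805
v 3.996 0.54 -0.377
v 4.471 1.275 0.369
v -1.101 -0.185 2.636
v -0.172 0.054 2.681
v -0.051 -0.716 4.27
v -0.979 -0.955 4.224
v -0.61 0.572 2.965
v -0.488 -0.199 4.554
v -1.335 0.646 3.056
v -1.214 -0.125 4.645
v -1.923 0.233 2.901
v -1.802 -0.537 4.49
v -2.029 -0.424 2.59
v -1.908 -1.194 4.179
v -1.592 -0.941 2.306
v -1.47 -1.712 3.895
v -0.866 -1.015 2.215
v -0.745 -1.786 3.804
v -0.278 -0.603 2.37
v -0.157 -1.373 3.959
v 1.701 4.085 -1.715
v 2.669 4.134 -1.754
v 2.767 2.945 -0.845
v 1.799 2.895 -0.805
v 2.586 4.369 -1.438
v 2.684 3.18 -0.528
v 2.35 4.555 -1.169
v 2.448 3.366 -0.259
v 2.002 4.66 -0.994
v 2.1 3.471 -0.085
v 1.601 4.665 -0.944
v 1.699 3.476 -0.035
v 1.218 4.57 -1.027
v 1.316 3.381 -0.118
v 0.919 4.391 -1.23
v 1.017 3.202 -0.32
v 0.755 4.159 -1.515
v 0.853 2.97 -0.606
v 0.754 3.914 -1.836
v 0.852 2.725 -0.927
v 0.917 3.698 -2.135
v 1.015 2.509 -1.226
v 1.216 3.55 -2.362
v 1.314 2.36 -1.453
v 1.598 3.493 -2.477
v 1.696 2.304 -1.568
v 1.999 3.539 -2.46
v 2.097 2.35 -1.55
v 2.347 3.68 -2.314
v 2.446 2.491 -1.405
v 2.585 3.89 -2.064
v 2.683 2.701 -1.155
v 2.622 2.225 -2.956
v 3.152 2.612 -2.003
v 3.208 0.488 -2.577
v 3.738 0.875 -1.624
v 2.582 0.859 -1.677
v 2.221 1.932 -1.911
v 4.139 1.168 -2.669
v 3.778 2.241 -2.903
v 4.09 1.958 -1.825
v 3.127 1.767 -1.213
v 3.233 1.333 -3.367
v 2.27 1.142 -2.755
v 2.836 2.571 -2.513
v 3.524 0.529 -2.067
v 2.845 0.52 -2.099
v 3.156 0.747 -1.539
v 2.288 2.172 -2.459
v 2.6 2.399 -1.899
v 2.265 1.369 -1.707
v 3.76 0.701 -2.681
v 4.072 0.928 -2.121
v 3.204 2.353 -3.041
v 3.515 2.58 -2.481
v 4.095 1.731 -2.873
v 3.699 2.414 -1.848
v 4.043 1.393 -1.626
v 4.279 1.565 -2.239
v 4.066 2.196 -2.377
v 3.133 2.302 -1.488
v 3.477 1.281 -1.266
v 2.798 1.271 -1.297
v 2.585 1.902 -1.434
v 3.684 1.917 -1.384
v 2.883 1.819 -3.314
v 3.227 0.798 -3.092
v 3.775 1.198 -3.146
v 3.562 1.829 -3.283
v 2.317 1.707 -2.954
v 2.661 0.686 -2.732
v 2.294 0.904 -2.203
v 2.081 1.535 -2.341
v 2.676 1.183 -3.196
f 2 4 1
f 5 2 1
f 1 4 3
f 3 5 1
f 2 8 4
f 6 2 5
f 6 8 2
f 4 8 3
f 7 5 3
f 3 8 7
f 7 6 5
f 8 6 7
f 10 9 13
f 10 13 11
f 11 13 14
f 11 14 12
f 13 9 15
f 13 15 14
f 14 15 16
f 14 16 12
f 15 9 17
f 15 17 16
f 16 17 18
f 16 18 12
f 17 9 19
f 17 19 18
f 18 19 20
f 18 20 12
f 19 9 21
f 19 21 20
f 20 21 22
f 20 22 12
f 21 9 23
f 21 23 22
f 22 23 24
f 22 24 12
f 23 9 25
f 23 25 24
f 24 25 26
f 24 26 12
f 25 9 27
f 25 27 26
f 26 27 28
f 26 28 12
f 27 9 29
f 27 29 28
f 28 29 30
f 28 30 12
f 29 9 10
f 29 10 30
f 30 10 11
f 30 11 12
f 32 31 35
f 32 35 33
f 33 35 36
f 33 36 34
f 35 31 37
f 35 37 36
f 36 37 38
f 36 38 34
f 37 31 39
f 37 39 38
f 38 39 40
f 38 40 34
f 39 31 41
f 39 41 40
f 40 41 42
f 40 42 34
f 41 31 43
f 41 43 42
f 42 43 44
f 42 44 34
f 43 31 45
f 43 45 44
f 44 45 46
f 44 46 34
f 45 31 47
f 45 47 46
f 46 47 48
f 46 48 34
f 47 31 32
f 47 32 48
f 48 32 33
f 48 33 34
f 50 49 53
f 50 53 51
f 51 53 54
f 51 54 52
f 53 49 55
f 53 55 54
f 54 55 56
f 54 56 52
f 55 49 57
f 55 57 56
f 56 57 58
f 56 58 52
f 57 49 59
f 57 59 58
f 58 59 60
f 58 60 52
f 59 49 61
f 59 61 60
f 60 61 62
f 60 62 52
f 61 49 63
f 61 63 62
f 62 63 64
f 62 64 52
f 63 49 65
f 63 65 64
f 64 65 66
f 64 66 52
f 65 49 67
f 65 67 66
f 66 67 68
f 66 68 52
f 67 49 69
f 67 69 68
f 68 69 70
f 68 70 52
f 69 49 71
f 69 71 70
f 70 71 72
f 70 72 52
f 71 49 73
f 71 73 72
f 72 73 74
f 72 74 52
f 73 49 75
f 73 75 74
f 74 75 76
f 74 76 52
f 75 49 77
f 75 77 76
f 76 77 78
f 76 78 52
f 77 49 79
f 77 79 78
f 78 79 80
f 78 80 52
f 79 49 50
f 79 50 80
f 80 50 51
f 80 51 52
f 81 118 97
f 118 92 121
f 97 121 86
f 118 121 97
f 81 97 93
f 97 86 98
f 93 98 82
f 97 98 93
f 81 93 102
f 93 82 103
f 102 103 88
f 93 103 102
f 81 102 114
f 102 88 117
f 114 117 91
f 102 117 114
f 81 114 118
f 114 91 122
f 118 122 92
f 114 122 118
f 82 98 109
f 98 86 112
f 109 112 90
f 98 112 109
f 86 121 99
f 121 92 120
f 99 120 85
f 121 120 99
f 92 122 119
f 122 91 115
f 119 115 83
f 122 115 119
f 91 117 116
f 117 88 104
f 116 104 87
f 117 104 116
f 88 103 108
f 103 82 105
f 108 105 89
f 103 105 108
f 84 110 96
f 110 90 111
f 96 111 85
f 110 111 96
f 84 96 94
f 96 85 95
f 94 95 83
f 96 95 94
f 84 94 101
f 94 83 100
f 101 100 87
f 94 100 101
f 84 101 106
f 101 87 107
f 106 107 89
f 101 107 106
f 84 106 110
f 106 89 113
f 110 113 90
f 106 113 110
f 85 111 99
f 111 90 112
f 99 112 86
f 111 112 99
f 83 95 119
f 95 85 120
f 119 120 92
f 95 120 119
f 87 100 116
f 100 83 115
f 116 115 91
f 100 115 116
f 89 107 108
f 107 87 104
f 108 104 88
f 107 104 108
f 90 113 109
f 113 89 105
f 109 105 82
f 113 105 109



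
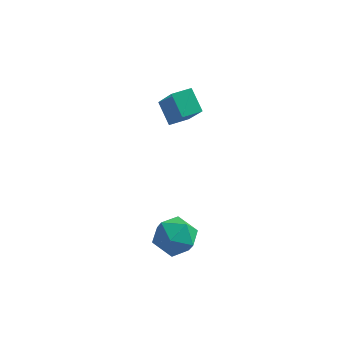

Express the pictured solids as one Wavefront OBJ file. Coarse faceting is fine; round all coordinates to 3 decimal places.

v -2.442 -0.357 -0.939
v -1.637 -0.057 -1.383
v -1.663 -1.583 -0.357
v -0.858 -1.283 -0.801
v -1.218 -0.778 -0.059
v -1.699 -0.02 -0.419
v -1.601 -1.62 -1.321
v -2.082 -0.862 -1.681
v -1.117 -0.837 -1.62
v -0.88 -0.317 -0.839
v -2.42 -1.323 -0.901
v -2.183 -0.803 -0.12
v -2.631 2.685 2.585
v -1.927 1.812 3.98
v -3.196 3.36 3.292
v -2.492 2.488 4.688
v -1.968 3.232 2.592
v -1.264 2.36 3.988
v -2.533 3.908 3.3
v -1.829 3.035 4.695
f 1 12 6
f 1 6 2
f 1 2 8
f 1 8 11
f 1 11 12
f 2 6 10
f 6 12 5
f 12 11 3
f 11 8 7
f 8 2 9
f 4 10 5
f 4 5 3
f 4 3 7
f 4 7 9
f 4 9 10
f 5 10 6
f 3 5 12
f 7 3 11
f 9 7 8
f 10 9 2
f 14 16 13
f 17 14 13
f 13 16 15
f 15 17 13
f 14 20 16
f 18 14 17
f 18 20 14
f 16 20 15
f 19 17 15
f 15 20 19
f 19 18 17
f 20 18 19



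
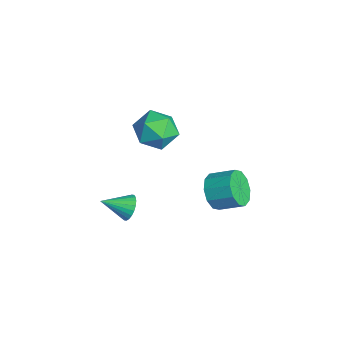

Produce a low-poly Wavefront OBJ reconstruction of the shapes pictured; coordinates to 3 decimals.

v -1.245 0.849 3.405
v -0.373 0.331 2.747
v -2.587 0.209 2.133
v -1.715 -0.309 1.475
v -1.992 -0.752 2.565
v -1.163 -0.356 3.351
v -1.797 0.896 1.529
v -0.968 1.292 2.315
v -0.714 0.36 1.587
v -0.835 -0.658 2.227
v -2.125 1.198 2.653
v -2.246 0.18 3.293
v -2.033 3.34 -3.721
v -1.607 2.686 -2.976
v -0.981 3.825 -2.333
v -1.407 4.48 -3.079
v -1.173 2.733 -3.481
v -0.547 3.872 -2.838
v -1.068 3.012 -4.078
v -0.442 4.151 -3.435
v -1.331 3.417 -4.539
v -0.706 4.556 -3.896
v -1.863 3.792 -4.688
v -1.237 4.931 -4.045
v -2.459 3.995 -4.467
v -1.833 5.134 -3.824
v -2.893 3.948 -3.962
v -2.267 5.087 -3.319
v -2.998 3.669 -3.365
v -2.372 4.808 -2.722
v -2.734 3.264 -2.904
v -2.109 4.403 -2.261
v -2.203 2.889 -2.755
v -1.577 4.028 -2.112
v -0.614 -1.286 -2.503
v -0.142 -1.068 -1.949
v -0.786 -2.654 -1.817
v -0.404 -0.98 -1.839
v -0.697 -0.939 -1.831
v -0.978 -0.951 -1.925
v -1.204 -1.014 -2.107
v -1.339 -1.118 -2.35
v -1.365 -1.248 -2.615
v -1.276 -1.383 -2.863
v -1.086 -1.504 -3.057
v -0.825 -1.591 -3.166
v -0.531 -1.632 -3.174
v -0.25 -1.62 -3.08
v -0.025 -1.558 -2.898
v 0.111 -1.453 -2.656
v 0.137 -1.324 -2.39
v 0.048 -1.188 -2.142
f 1 12 6
f 1 6 2
f 1 2 8
f 1 8 11
f 1 11 12
f 2 6 10
f 6 12 5
f 12 11 3
f 11 8 7
f 8 2 9
f 4 10 5
f 4 5 3
f 4 3 7
f 4 7 9
f 4 9 10
f 5 10 6
f 3 5 12
f 7 3 11
f 9 7 8
f 10 9 2
f 14 13 17
f 14 17 15
f 15 17 18
f 15 18 16
f 17 13 19
f 17 19 18
f 18 19 20
f 18 20 16
f 19 13 21
f 19 21 20
f 20 21 22
f 20 22 16
f 21 13 23
f 21 23 22
f 22 23 24
f 22 24 16
f 23 13 25
f 23 25 24
f 24 25 26
f 24 26 16
f 25 13 27
f 25 27 26
f 26 27 28
f 26 28 16
f 27 13 29
f 27 29 28
f 28 29 30
f 28 30 16
f 29 13 31
f 29 31 30
f 30 31 32
f 30 32 16
f 31 13 33
f 31 33 32
f 32 33 34
f 32 34 16
f 33 13 14
f 33 14 34
f 34 14 15
f 34 15 16
f 36 35 38
f 36 38 37
f 38 35 39
f 38 39 37
f 39 35 40
f 39 40 37
f 40 35 41
f 40 41 37
f 41 35 42
f 41 42 37
f 42 35 43
f 42 43 37
f 43 35 44
f 43 44 37
f 44 35 45
f 44 45 37
f 45 35 46
f 45 46 37
f 46 35 47
f 46 47 37
f 47 35 48
f 47 48 37
f 48 35 49
f 48 49 37
f 49 35 50
f 49 50 37
f 50 35 51
f 50 51 37
f 51 35 52
f 51 52 37
f 52 35 36
f 52 36 37



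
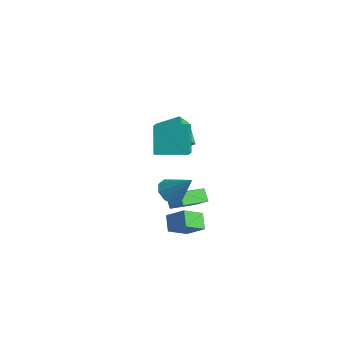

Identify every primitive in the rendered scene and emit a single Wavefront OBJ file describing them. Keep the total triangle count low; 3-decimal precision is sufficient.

v 1.359 -0.849 -0.338
v 0.76 -0.691 0.341
v 1.158 1.044 -0.953
v 0.559 1.201 -0.273
v 2.201 -0.541 0.333
v 1.602 -0.384 1.013
v 2 1.351 -0.281
v 1.401 1.509 0.398
v 3.221 -2.115 2.771
v 3.908 -2.451 2.316
v 4.419 -1.585 4.189
v 3.825 -1.866 2.167
v 3.46 -1.398 2.301
v 2.982 -1.266 2.655
v 2.617 -1.531 3.063
v 2.534 -2.069 3.335
v 2.773 -2.629 3.343
v 3.221 -2.949 3.083
v 3.67 -2.878 2.678
v -4.795 2.503 2.046
v -3.907 3.654 2.76
v -5.092 3.409 0.954
v -4.205 4.561 1.668
v -3.375 1.939 1.192
v -2.488 3.091 1.906
v -3.673 2.846 0.1
v -2.785 3.997 0.814
v -3.117 1.469 3.365
v -1.937 0.384 4.289
v -1.834 2.96 3.477
v -0.654 1.875 4.401
v -2.286 0.885 1.619
v -1.106 -0.2 2.543
v -1.003 2.376 1.731
v 0.177 1.291 2.655
v 3.11 -0.96 -1.358
v 3.098 -2.236 -0.57
v 2.347 -0.531 -0.676
v 2.335 -1.808 0.112
v 4.105 -0.472 -0.552
v 4.093 -1.749 0.236
v 3.342 -0.044 0.13
v 3.33 -1.32 0.918
f 2 4 1
f 5 2 1
f 1 4 3
f 3 5 1
f 2 8 4
f 6 2 5
f 6 8 2
f 4 8 3
f 7 5 3
f 3 8 7
f 7 6 5
f 8 6 7
f 10 9 12
f 10 12 11
f 12 9 13
f 12 13 11
f 13 9 14
f 13 14 11
f 14 9 15
f 14 15 11
f 15 9 16
f 15 16 11
f 16 9 17
f 16 17 11
f 17 9 18
f 17 18 11
f 18 9 19
f 18 19 11
f 19 9 10
f 19 10 11
f 21 23 20
f 24 21 20
f 20 23 22
f 22 24 20
f 21 27 23
f 25 21 24
f 25 27 21
f 23 27 22
f 26 24 22
f 22 27 26
f 26 25 24
f 27 25 26
f 29 31 28
f 32 29 28
f 28 31 30
f 30 32 28
f 29 35 31
f 33 29 32
f 33 35 29
f 31 35 30
f 34 32 30
f 30 35 34
f 34 33 32
f 35 33 34
f 37 39 36
f 40 37 36
f 36 39 38
f 38 40 36
f 37 43 39
f 41 37 40
f 41 43 37
f 39 43 38
f 42 40 38
f 38 43 42
f 42 41 40
f 43 41 42



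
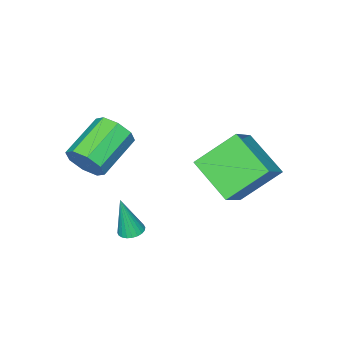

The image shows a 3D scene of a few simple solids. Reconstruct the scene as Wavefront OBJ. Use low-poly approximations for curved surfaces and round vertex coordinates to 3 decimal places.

v 0.51 0.559 -1.758
v 1.032 0.615 -1.826
v 0.77 0.261 -0.022
v 0.976 0.81 -1.785
v 0.849 0.966 -1.739
v 0.67 1.06 -1.696
v 0.467 1.078 -1.662
v 0.27 1.017 -1.643
v 0.11 0.887 -1.642
v 0.011 0.706 -1.658
v -0.013 0.503 -1.689
v 0.044 0.308 -1.731
v 0.171 0.152 -1.777
v 0.35 0.057 -1.82
v 0.553 0.039 -1.853
v 0.75 0.1 -1.872
v 0.91 0.231 -1.874
v 1.009 0.412 -1.858
v -5.007 3.077 -0.104
v -5.191 1.214 0.912
v -3.76 3.489 0.878
v -3.944 1.626 1.894
v -3.636 2.194 -1.474
v -3.82 0.331 -0.458
v -2.389 2.606 -0.492
v -2.573 0.743 0.524
v 0.737 -1.658 0.961
v 0.991 -1.229 1.698
v -0.842 -1.513 2.496
v -1.097 -1.942 1.759
v 0.724 -0.811 1.232
v -1.11 -1.094 2.03
v 0.464 -0.888 0.607
v -1.37 -1.172 1.406
v 0.364 -1.417 0.19
v -1.47 -1.701 0.988
v 0.482 -2.087 0.224
v -1.351 -2.371 1.022
v 0.75 -2.506 0.69
v -1.084 -2.789 1.488
v 1.01 -2.428 1.314
v -0.824 -2.712 2.113
v 1.11 -1.899 1.732
v -0.724 -2.183 2.53
f 2 1 4
f 2 4 3
f 4 1 5
f 4 5 3
f 5 1 6
f 5 6 3
f 6 1 7
f 6 7 3
f 7 1 8
f 7 8 3
f 8 1 9
f 8 9 3
f 9 1 10
f 9 10 3
f 10 1 11
f 10 11 3
f 11 1 12
f 11 12 3
f 12 1 13
f 12 13 3
f 13 1 14
f 13 14 3
f 14 1 15
f 14 15 3
f 15 1 16
f 15 16 3
f 16 1 17
f 16 17 3
f 17 1 18
f 17 18 3
f 18 1 2
f 18 2 3
f 20 22 19
f 23 20 19
f 19 22 21
f 21 23 19
f 20 26 22
f 24 20 23
f 24 26 20
f 22 26 21
f 25 23 21
f 21 26 25
f 25 24 23
f 26 24 25
f 28 27 31
f 28 31 29
f 29 31 32
f 29 32 30
f 31 27 33
f 31 33 32
f 32 33 34
f 32 34 30
f 33 27 35
f 33 35 34
f 34 35 36
f 34 36 30
f 35 27 37
f 35 37 36
f 36 37 38
f 36 38 30
f 37 27 39
f 37 39 38
f 38 39 40
f 38 40 30
f 39 27 41
f 39 41 40
f 40 41 42
f 40 42 30
f 41 27 43
f 41 43 42
f 42 43 44
f 42 44 30
f 43 27 28
f 43 28 44
f 44 28 29
f 44 29 30



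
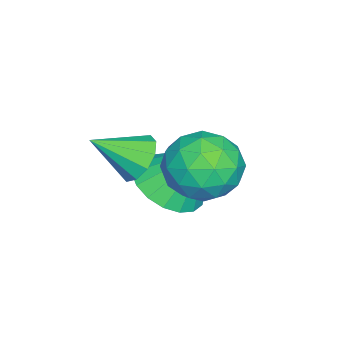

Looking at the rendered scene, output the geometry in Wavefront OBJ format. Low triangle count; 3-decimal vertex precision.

v -1.984 1.21 -2.954
v -1.418 0.7 -3.228
v -2.202 0.42 -1.932
v -1.636 -0.09 -2.206
v -1.422 0.636 -1.919
v -1.287 1.125 -2.551
v -2.333 -0.005 -2.609
v -2.198 0.484 -3.241
v -1.633 -0.051 -3.015
v -1.07 0.346 -2.588
v -2.55 0.774 -2.572
v -1.987 1.171 -2.145
v -1.682 1.025 -3.181
v -1.938 0.095 -1.979
v -1.812 0.522 -1.811
v -1.479 0.223 -1.972
v -1.605 1.274 -2.783
v -1.272 0.974 -2.944
v -1.275 0.937 -2.175
v -2.348 0.146 -2.216
v -2.015 -0.154 -2.377
v -2.141 0.897 -3.188
v -1.808 0.598 -3.349
v -2.345 0.183 -2.985
v -1.476 0.284 -3.216
v -1.604 -0.181 -2.616
v -2.013 -0.131 -2.853
v -1.934 0.156 -3.224
v -1.145 0.516 -2.966
v -1.273 0.052 -2.365
v -1.147 0.479 -2.197
v -1.068 0.766 -2.568
v -1.271 0.075 -2.84
v -2.347 1.068 -2.795
v -2.475 0.604 -2.194
v -2.552 0.354 -2.592
v -2.473 0.641 -2.963
v -2.016 1.301 -2.544
v -2.144 0.836 -1.944
v -1.686 0.964 -1.936
v -1.607 1.251 -2.307
v -2.349 1.045 -2.32
v -3.242 -0.571 -4.468
v -2.608 -0.993 -4.139
v -3.338 0.171 -3.332
v -2.44 -0.711 -4.308
v -2.43 -0.402 -4.51
v -2.582 -0.126 -4.703
v -2.864 0.062 -4.849
v -3.221 0.125 -4.92
v -3.583 0.049 -4.902
v -3.876 -0.149 -4.797
v -4.044 -0.431 -4.627
v -4.053 -0.74 -4.426
v -3.902 -1.016 -4.233
v -3.619 -1.204 -4.086
v -3.262 -1.266 -4.015
v -2.901 -1.191 -4.034
v -2.431 -0.879 -3.19
v -1.982 -0.548 -3.072
v -2.009 -1.681 -2.55
v -2.23 -0.486 -2.83
v -2.555 -0.573 -2.725
v -2.832 -0.777 -2.799
v -2.957 -1.02 -3.021
v -2.88 -1.209 -3.308
v -2.632 -1.272 -3.551
v -2.307 -1.185 -3.655
v -2.029 -0.98 -3.582
v -1.905 -0.737 -3.359
f 1 38 17
f 38 12 41
f 17 41 6
f 38 41 17
f 1 17 13
f 17 6 18
f 13 18 2
f 17 18 13
f 1 13 22
f 13 2 23
f 22 23 8
f 13 23 22
f 1 22 34
f 22 8 37
f 34 37 11
f 22 37 34
f 1 34 38
f 34 11 42
f 38 42 12
f 34 42 38
f 2 18 29
f 18 6 32
f 29 32 10
f 18 32 29
f 6 41 19
f 41 12 40
f 19 40 5
f 41 40 19
f 12 42 39
f 42 11 35
f 39 35 3
f 42 35 39
f 11 37 36
f 37 8 24
f 36 24 7
f 37 24 36
f 8 23 28
f 23 2 25
f 28 25 9
f 23 25 28
f 4 30 16
f 30 10 31
f 16 31 5
f 30 31 16
f 4 16 14
f 16 5 15
f 14 15 3
f 16 15 14
f 4 14 21
f 14 3 20
f 21 20 7
f 14 20 21
f 4 21 26
f 21 7 27
f 26 27 9
f 21 27 26
f 4 26 30
f 26 9 33
f 30 33 10
f 26 33 30
f 5 31 19
f 31 10 32
f 19 32 6
f 31 32 19
f 3 15 39
f 15 5 40
f 39 40 12
f 15 40 39
f 7 20 36
f 20 3 35
f 36 35 11
f 20 35 36
f 9 27 28
f 27 7 24
f 28 24 8
f 27 24 28
f 10 33 29
f 33 9 25
f 29 25 2
f 33 25 29
f 44 43 46
f 44 46 45
f 46 43 47
f 46 47 45
f 47 43 48
f 47 48 45
f 48 43 49
f 48 49 45
f 49 43 50
f 49 50 45
f 50 43 51
f 50 51 45
f 51 43 52
f 51 52 45
f 52 43 53
f 52 53 45
f 53 43 54
f 53 54 45
f 54 43 55
f 54 55 45
f 55 43 56
f 55 56 45
f 56 43 57
f 56 57 45
f 57 43 58
f 57 58 45
f 58 43 44
f 58 44 45
f 60 59 62
f 60 62 61
f 62 59 63
f 62 63 61
f 63 59 64
f 63 64 61
f 64 59 65
f 64 65 61
f 65 59 66
f 65 66 61
f 66 59 67
f 66 67 61
f 67 59 68
f 67 68 61
f 68 59 69
f 68 69 61
f 69 59 70
f 69 70 61
f 70 59 60
f 70 60 61



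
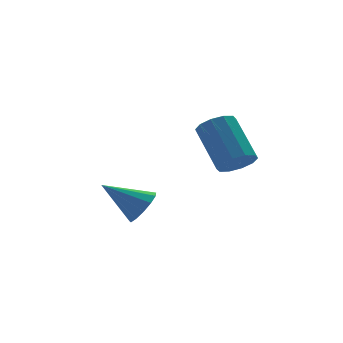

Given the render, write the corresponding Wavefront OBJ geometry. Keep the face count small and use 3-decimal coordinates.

v -0.477 2.403 0.17
v -0.086 2.421 0.611
v -1.363 2.997 0.93
v -0.046 2.702 0.438
v -0.142 2.889 0.181
v -0.345 2.921 -0.081
v -0.59 2.789 -0.263
v -0.799 2.534 -0.307
v -0.906 2.238 -0.201
v -0.877 1.994 0.024
v -0.72 1.88 0.294
v -0.487 1.933 0.525
v -0.25 2.134 0.643
v 2.464 2.677 1.051
v 2.823 2.367 1.402
v 2.815 3.533 2.439
v 2.456 3.843 2.089
v 3.03 2.568 1.179
v 3.022 3.733 2.216
v 3.02 2.81 0.906
v 3.012 3.976 1.943
v 2.798 3.002 0.689
v 2.79 4.167 1.727
v 2.449 3.069 0.611
v 2.441 4.235 1.648
v 2.105 2.987 0.701
v 2.097 4.153 1.738
v 1.898 2.787 0.924
v 1.89 3.952 1.961
v 1.908 2.544 1.197
v 1.9 3.71 2.234
v 2.13 2.353 1.413
v 2.122 3.518 2.451
v 2.479 2.285 1.492
v 2.471 3.451 2.529
f 2 1 4
f 2 4 3
f 4 1 5
f 4 5 3
f 5 1 6
f 5 6 3
f 6 1 7
f 6 7 3
f 7 1 8
f 7 8 3
f 8 1 9
f 8 9 3
f 9 1 10
f 9 10 3
f 10 1 11
f 10 11 3
f 11 1 12
f 11 12 3
f 12 1 13
f 12 13 3
f 13 1 2
f 13 2 3
f 15 14 18
f 15 18 16
f 16 18 19
f 16 19 17
f 18 14 20
f 18 20 19
f 19 20 21
f 19 21 17
f 20 14 22
f 20 22 21
f 21 22 23
f 21 23 17
f 22 14 24
f 22 24 23
f 23 24 25
f 23 25 17
f 24 14 26
f 24 26 25
f 25 26 27
f 25 27 17
f 26 14 28
f 26 28 27
f 27 28 29
f 27 29 17
f 28 14 30
f 28 30 29
f 29 30 31
f 29 31 17
f 30 14 32
f 30 32 31
f 31 32 33
f 31 33 17
f 32 14 34
f 32 34 33
f 33 34 35
f 33 35 17
f 34 14 15
f 34 15 35
f 35 15 16
f 35 16 17



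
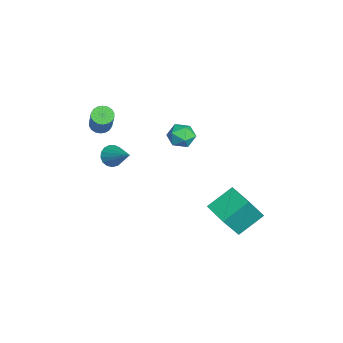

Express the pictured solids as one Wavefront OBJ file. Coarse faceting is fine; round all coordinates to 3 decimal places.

v -3.537 1.378 -0.357
v -2.922 1.615 0.262
v -3.438 -0.015 0.078
v -2.823 0.222 0.697
v -3.683 0.483 0.791
v -3.745 1.344 0.523
v -2.615 0.256 -0.183
v -2.677 1.117 -0.451
v -2.352 0.921 0.37
v -3.012 1.062 0.972
v -3.348 0.538 -0.632
v -4.008 0.679 -0.03
v -4.63 -3.639 0.347
v -4.293 -3.141 0.075
v -3.014 -3.063 1.801
v -3.35 -3.561 2.073
v -4.504 -3.003 0.225
v -3.225 -2.925 1.951
v -4.74 -2.99 0.399
v -3.461 -2.912 2.126
v -4.954 -3.107 0.563
v -3.675 -3.029 2.29
v -5.104 -3.328 0.684
v -3.825 -3.25 2.411
v -5.16 -3.611 0.739
v -3.881 -3.533 2.465
v -5.111 -3.9 0.715
v -3.832 -3.822 2.442
v -4.966 -4.137 0.619
v -3.687 -4.059 2.345
v -4.755 -4.275 0.469
v -3.476 -4.197 2.195
v -4.519 -4.288 0.294
v -3.24 -4.21 2.021
v -4.305 -4.171 0.13
v -3.026 -4.093 1.857
v -4.155 -3.95 0.009
v -2.876 -3.872 1.736
v -4.099 -3.667 -0.045
v -2.82 -3.589 1.681
v -4.148 -3.378 -0.022
v -2.869 -3.3 1.705
v -3.831 -3.06 -1.839
v -3.351 -3.078 -2.428
v -2.449 -2.14 -0.741
v -3.528 -2.763 -2.469
v -3.774 -2.516 -2.366
v -4.034 -2.393 -2.142
v -4.246 -2.423 -1.849
v -4.364 -2.599 -1.553
v -4.36 -2.881 -1.323
v -4.234 -3.203 -1.21
v -4.016 -3.493 -1.242
v -3.756 -3.683 -1.411
v -3.513 -3.731 -1.677
v -3.343 -3.625 -1.98
v -3.284 -3.389 -2.251
v 0.104 2.815 -4.602
v -0.517 4.267 -3.582
v 1.519 3.541 -4.774
v 0.899 4.993 -3.755
v 0.821 1.847 -2.785
v 0.201 3.299 -1.766
v 2.237 2.573 -2.958
v 1.616 4.025 -1.938
f 1 12 6
f 1 6 2
f 1 2 8
f 1 8 11
f 1 11 12
f 2 6 10
f 6 12 5
f 12 11 3
f 11 8 7
f 8 2 9
f 4 10 5
f 4 5 3
f 4 3 7
f 4 7 9
f 4 9 10
f 5 10 6
f 3 5 12
f 7 3 11
f 9 7 8
f 10 9 2
f 14 13 17
f 14 17 15
f 15 17 18
f 15 18 16
f 17 13 19
f 17 19 18
f 18 19 20
f 18 20 16
f 19 13 21
f 19 21 20
f 20 21 22
f 20 22 16
f 21 13 23
f 21 23 22
f 22 23 24
f 22 24 16
f 23 13 25
f 23 25 24
f 24 25 26
f 24 26 16
f 25 13 27
f 25 27 26
f 26 27 28
f 26 28 16
f 27 13 29
f 27 29 28
f 28 29 30
f 28 30 16
f 29 13 31
f 29 31 30
f 30 31 32
f 30 32 16
f 31 13 33
f 31 33 32
f 32 33 34
f 32 34 16
f 33 13 35
f 33 35 34
f 34 35 36
f 34 36 16
f 35 13 37
f 35 37 36
f 36 37 38
f 36 38 16
f 37 13 39
f 37 39 38
f 38 39 40
f 38 40 16
f 39 13 41
f 39 41 40
f 40 41 42
f 40 42 16
f 41 13 14
f 41 14 42
f 42 14 15
f 42 15 16
f 44 43 46
f 44 46 45
f 46 43 47
f 46 47 45
f 47 43 48
f 47 48 45
f 48 43 49
f 48 49 45
f 49 43 50
f 49 50 45
f 50 43 51
f 50 51 45
f 51 43 52
f 51 52 45
f 52 43 53
f 52 53 45
f 53 43 54
f 53 54 45
f 54 43 55
f 54 55 45
f 55 43 56
f 55 56 45
f 56 43 57
f 56 57 45
f 57 43 44
f 57 44 45
f 59 61 58
f 62 59 58
f 58 61 60
f 60 62 58
f 59 65 61
f 63 59 62
f 63 65 59
f 61 65 60
f 64 62 60
f 60 65 64
f 64 63 62
f 65 63 64



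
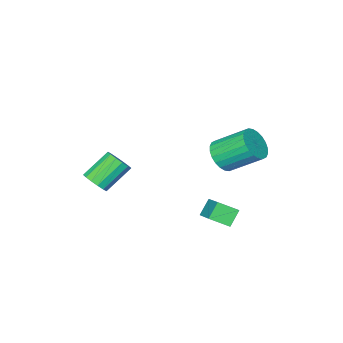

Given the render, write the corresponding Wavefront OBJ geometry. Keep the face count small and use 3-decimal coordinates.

v 0.287 2.668 -0.285
v 0.769 2.358 0.435
v -0.065 3.682 1.564
v -0.547 3.992 0.845
v 0.991 2.608 0.305
v 0.157 3.932 1.434
v 1.105 2.868 0.085
v 0.271 4.192 1.215
v 1.095 3.097 -0.191
v 0.261 4.421 0.939
v 0.962 3.261 -0.481
v 0.128 4.585 0.648
v 0.726 3.335 -0.742
v -0.108 4.659 0.388
v 0.424 3.307 -0.933
v -0.41 4.631 0.197
v 0.1 3.182 -1.025
v -0.734 4.506 0.105
v -0.195 2.978 -1.004
v -1.029 4.302 0.125
v -0.417 2.728 -0.874
v -1.251 4.052 0.255
v -0.531 2.468 -0.655
v -1.365 3.792 0.475
v -0.521 2.239 -0.379
v -1.355 3.563 0.751
v -0.388 2.075 -0.088
v -1.222 3.399 1.041
v -0.152 2.001 0.172
v -0.986 3.325 1.302
v 0.15 2.029 0.363
v -0.684 3.353 1.493
v 0.474 2.154 0.455
v -0.36 3.478 1.585
v -0.028 2.897 -3.827
v 0.662 2.201 -3.33
v 0.8 4.418 -2.847
v 1.49 3.722 -2.349
v 0.63 3.018 -4.571
v 1.32 2.322 -4.073
v 1.458 4.539 -3.59
v 2.148 3.843 -3.093
v 3.753 -2.348 -3.181
v 4.112 -2.77 -2.676
v 2.787 -2.554 -1.554
v 2.427 -2.132 -2.059
v 4.23 -2.407 -2.606
v 2.905 -2.191 -1.484
v 4.221 -2.028 -2.69
v 2.896 -1.812 -1.568
v 4.086 -1.735 -2.906
v 2.761 -1.519 -1.783
v 3.862 -1.606 -3.195
v 2.536 -1.39 -2.073
v 3.608 -1.676 -3.481
v 2.283 -1.46 -2.358
v 3.393 -1.926 -3.686
v 2.068 -1.71 -2.564
v 3.275 -2.289 -3.756
v 1.95 -2.073 -2.634
v 3.284 -2.668 -3.672
v 1.959 -2.452 -2.55
v 3.419 -2.961 -3.457
v 2.094 -2.745 -2.334
v 3.644 -3.09 -3.167
v 2.318 -2.874 -2.045
v 3.897 -3.02 -2.882
v 2.572 -2.804 -1.759
f 2 1 5
f 2 5 3
f 3 5 6
f 3 6 4
f 5 1 7
f 5 7 6
f 6 7 8
f 6 8 4
f 7 1 9
f 7 9 8
f 8 9 10
f 8 10 4
f 9 1 11
f 9 11 10
f 10 11 12
f 10 12 4
f 11 1 13
f 11 13 12
f 12 13 14
f 12 14 4
f 13 1 15
f 13 15 14
f 14 15 16
f 14 16 4
f 15 1 17
f 15 17 16
f 16 17 18
f 16 18 4
f 17 1 19
f 17 19 18
f 18 19 20
f 18 20 4
f 19 1 21
f 19 21 20
f 20 21 22
f 20 22 4
f 21 1 23
f 21 23 22
f 22 23 24
f 22 24 4
f 23 1 25
f 23 25 24
f 24 25 26
f 24 26 4
f 25 1 27
f 25 27 26
f 26 27 28
f 26 28 4
f 27 1 29
f 27 29 28
f 28 29 30
f 28 30 4
f 29 1 31
f 29 31 30
f 30 31 32
f 30 32 4
f 31 1 33
f 31 33 32
f 32 33 34
f 32 34 4
f 33 1 2
f 33 2 34
f 34 2 3
f 34 3 4
f 36 38 35
f 39 36 35
f 35 38 37
f 37 39 35
f 36 42 38
f 40 36 39
f 40 42 36
f 38 42 37
f 41 39 37
f 37 42 41
f 41 40 39
f 42 40 41
f 44 43 47
f 44 47 45
f 45 47 48
f 45 48 46
f 47 43 49
f 47 49 48
f 48 49 50
f 48 50 46
f 49 43 51
f 49 51 50
f 50 51 52
f 50 52 46
f 51 43 53
f 51 53 52
f 52 53 54
f 52 54 46
f 53 43 55
f 53 55 54
f 54 55 56
f 54 56 46
f 55 43 57
f 55 57 56
f 56 57 58
f 56 58 46
f 57 43 59
f 57 59 58
f 58 59 60
f 58 60 46
f 59 43 61
f 59 61 60
f 60 61 62
f 60 62 46
f 61 43 63
f 61 63 62
f 62 63 64
f 62 64 46
f 63 43 65
f 63 65 64
f 64 65 66
f 64 66 46
f 65 43 67
f 65 67 66
f 66 67 68
f 66 68 46
f 67 43 44
f 67 44 68
f 68 44 45
f 68 45 46



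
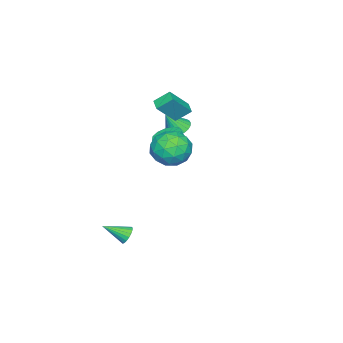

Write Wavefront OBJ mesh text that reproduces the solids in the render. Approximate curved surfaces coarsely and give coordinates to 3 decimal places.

v 3.338 -0.615 -3.994
v 3.792 -0.232 -3.785
v 4.002 -1.825 -3.226
v 3.597 -0.213 -3.585
v 3.35 -0.273 -3.466
v 3.101 -0.4 -3.451
v 2.899 -0.571 -3.545
v 2.783 -0.75 -3.727
v 2.778 -0.902 -3.962
v 2.883 -0.998 -4.204
v 3.079 -1.018 -4.404
v 3.325 -0.958 -4.523
v 3.574 -0.83 -4.537
v 3.777 -0.659 -4.444
v 3.892 -0.48 -4.262
v 3.897 -0.328 -4.026
v -0.39 0.414 1.421
v 0.164 -0.208 1.082
v 0.425 -0.597 2.219
v -0.13 0.026 2.559
v 0.445 0.207 1.159
v 0.706 -0.182 2.296
v 0.461 0.688 1.32
v 0.722 0.299 2.457
v 0.207 1.082 1.512
v 0.467 0.693 2.65
v -0.237 1.264 1.676
v 0.023 0.875 2.814
v -0.73 1.176 1.759
v -0.469 0.787 2.897
v -1.115 0.847 1.735
v -0.854 0.458 2.872
v -1.269 0.38 1.611
v -1.009 -0.009 2.748
v -1.145 -0.076 1.427
v -0.884 -0.465 2.564
v -0.781 -0.376 1.241
v -0.52 -0.765 2.378
v -0.293 -0.425 1.112
v -0.032 -0.814 2.25
v -2.711 -0.987 2.796
v -3.153 -0.175 3.546
v -2.123 -0.471 2.584
v -2.565 0.341 3.333
v -1.655 -1.641 4.127
v -2.097 -0.829 4.876
v -1.067 -1.125 3.914
v -1.509 -0.313 4.664
v -3.699 -1.134 1.061
v -3.026 -0.654 0.91
v -3.061 -1.626 2.339
v -3.213 -0.449 1.083
v -3.475 -0.347 1.253
v -3.77 -0.365 1.393
v -4.055 -0.501 1.483
v -4.285 -0.732 1.509
v -4.427 -1.025 1.467
v -4.457 -1.334 1.363
v -4.372 -1.613 1.213
v -4.184 -1.819 1.04
v -3.923 -1.92 0.87
v -3.627 -1.902 0.729
v -3.343 -1.767 0.64
v -3.112 -1.535 0.614
v -2.971 -1.242 0.656
v -2.941 -0.933 0.76
v 2.634 3.056 3.366
v 3.686 2.71 2.783
v 2.874 1.55 4.697
v 3.926 1.204 4.114
v 3.889 2.28 4.751
v 3.74 3.211 3.929
v 2.82 1.049 3.551
v 2.671 1.98 2.729
v 3.801 1.469 2.898
v 4.462 2.23 3.64
v 2.098 2.03 3.84
v 2.759 2.791 4.582
v 3.139 3.016 2.958
v 3.421 1.244 4.522
v 3.4 1.877 4.897
v 4.018 1.674 4.554
v 3.171 3.31 3.631
v 3.789 3.106 3.289
v 3.909 2.853 4.445
v 2.771 1.154 4.191
v 3.389 0.95 3.849
v 2.542 2.586 2.926
v 3.16 2.383 2.583
v 2.651 1.407 3.035
v 3.824 2.083 2.683
v 3.966 1.197 3.465
v 3.315 1.106 3.134
v 3.228 1.654 2.651
v 4.213 2.53 3.119
v 4.354 1.644 3.901
v 4.332 2.277 4.276
v 4.245 2.824 3.792
v 4.281 1.801 3.186
v 2.206 2.616 3.579
v 2.347 1.73 4.361
v 2.315 1.436 3.688
v 2.228 1.983 3.204
v 2.594 3.063 4.015
v 2.736 2.177 4.797
v 3.332 2.606 4.829
v 3.245 3.154 4.346
v 2.279 2.459 4.294
f 2 1 4
f 2 4 3
f 4 1 5
f 4 5 3
f 5 1 6
f 5 6 3
f 6 1 7
f 6 7 3
f 7 1 8
f 7 8 3
f 8 1 9
f 8 9 3
f 9 1 10
f 9 10 3
f 10 1 11
f 10 11 3
f 11 1 12
f 11 12 3
f 12 1 13
f 12 13 3
f 13 1 14
f 13 14 3
f 14 1 15
f 14 15 3
f 15 1 16
f 15 16 3
f 16 1 2
f 16 2 3
f 18 17 21
f 18 21 19
f 19 21 22
f 19 22 20
f 21 17 23
f 21 23 22
f 22 23 24
f 22 24 20
f 23 17 25
f 23 25 24
f 24 25 26
f 24 26 20
f 25 17 27
f 25 27 26
f 26 27 28
f 26 28 20
f 27 17 29
f 27 29 28
f 28 29 30
f 28 30 20
f 29 17 31
f 29 31 30
f 30 31 32
f 30 32 20
f 31 17 33
f 31 33 32
f 32 33 34
f 32 34 20
f 33 17 35
f 33 35 34
f 34 35 36
f 34 36 20
f 35 17 37
f 35 37 36
f 36 37 38
f 36 38 20
f 37 17 39
f 37 39 38
f 38 39 40
f 38 40 20
f 39 17 18
f 39 18 40
f 40 18 19
f 40 19 20
f 42 44 41
f 45 42 41
f 41 44 43
f 43 45 41
f 42 48 44
f 46 42 45
f 46 48 42
f 44 48 43
f 47 45 43
f 43 48 47
f 47 46 45
f 48 46 47
f 50 49 52
f 50 52 51
f 52 49 53
f 52 53 51
f 53 49 54
f 53 54 51
f 54 49 55
f 54 55 51
f 55 49 56
f 55 56 51
f 56 49 57
f 56 57 51
f 57 49 58
f 57 58 51
f 58 49 59
f 58 59 51
f 59 49 60
f 59 60 51
f 60 49 61
f 60 61 51
f 61 49 62
f 61 62 51
f 62 49 63
f 62 63 51
f 63 49 64
f 63 64 51
f 64 49 65
f 64 65 51
f 65 49 66
f 65 66 51
f 66 49 50
f 66 50 51
f 67 104 83
f 104 78 107
f 83 107 72
f 104 107 83
f 67 83 79
f 83 72 84
f 79 84 68
f 83 84 79
f 67 79 88
f 79 68 89
f 88 89 74
f 79 89 88
f 67 88 100
f 88 74 103
f 100 103 77
f 88 103 100
f 67 100 104
f 100 77 108
f 104 108 78
f 100 108 104
f 68 84 95
f 84 72 98
f 95 98 76
f 84 98 95
f 72 107 85
f 107 78 106
f 85 106 71
f 107 106 85
f 78 108 105
f 108 77 101
f 105 101 69
f 108 101 105
f 77 103 102
f 103 74 90
f 102 90 73
f 103 90 102
f 74 89 94
f 89 68 91
f 94 91 75
f 89 91 94
f 70 96 82
f 96 76 97
f 82 97 71
f 96 97 82
f 70 82 80
f 82 71 81
f 80 81 69
f 82 81 80
f 70 80 87
f 80 69 86
f 87 86 73
f 80 86 87
f 70 87 92
f 87 73 93
f 92 93 75
f 87 93 92
f 70 92 96
f 92 75 99
f 96 99 76
f 92 99 96
f 71 97 85
f 97 76 98
f 85 98 72
f 97 98 85
f 69 81 105
f 81 71 106
f 105 106 78
f 81 106 105
f 73 86 102
f 86 69 101
f 102 101 77
f 86 101 102
f 75 93 94
f 93 73 90
f 94 90 74
f 93 90 94
f 76 99 95
f 99 75 91
f 95 91 68
f 99 91 95

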